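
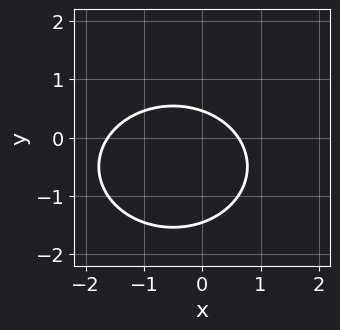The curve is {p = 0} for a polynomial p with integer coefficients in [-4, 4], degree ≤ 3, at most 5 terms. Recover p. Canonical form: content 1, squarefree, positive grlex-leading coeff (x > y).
1. The degree is 2 — the shape is more complex than any degree-1 curve.
2. The integer polynomial consistent with all of this is the stated p.

2*x^2 + 3*y^2 + 2*x + 3*y - 2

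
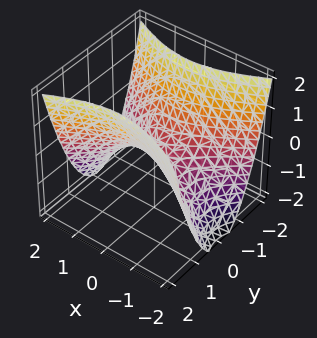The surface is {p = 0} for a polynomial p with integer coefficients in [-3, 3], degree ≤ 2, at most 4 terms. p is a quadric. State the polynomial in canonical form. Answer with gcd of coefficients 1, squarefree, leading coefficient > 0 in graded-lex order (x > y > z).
x^2 - 2*y^2 + 2*z

First, deg p = 2. A saddle surface; a quadric.
Next, symmetries: mirror symmetry x ↦ −x ⇒ only even powers of x; the y ↦ −y reflection is a symmetry, so y appears only in even powers.
Then, from the axis intercepts and sections: it meets the z-axis at z = 0 (among the integer gridlines); it crosses the x-axis at the gridline x = 0; one y-axis crossing is at y = 0.
Finally, matching integer coefficients to the picture gives p.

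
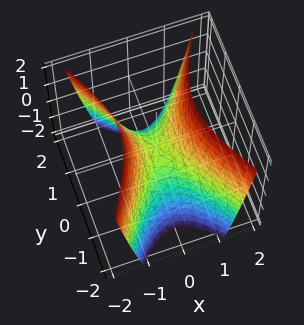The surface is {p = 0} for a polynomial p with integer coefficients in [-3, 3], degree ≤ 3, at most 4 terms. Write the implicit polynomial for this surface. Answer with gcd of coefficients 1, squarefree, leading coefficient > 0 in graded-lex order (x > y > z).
2*x^2 - y^2 - z

First, deg p = 2. A hyperbolic paraboloid; a quadric.
Next, symmetries: mirror symmetry x ↦ −x ⇒ only even powers of x; it's symmetric under y → −y, forcing even powers of y.
Next, checking where it meets the axes: it crosses the z-axis at the gridline z = 0; one x-axis crossing is at x = 0; it crosses the y-axis at the gridline y = 0.
Finally, putting this together gives p.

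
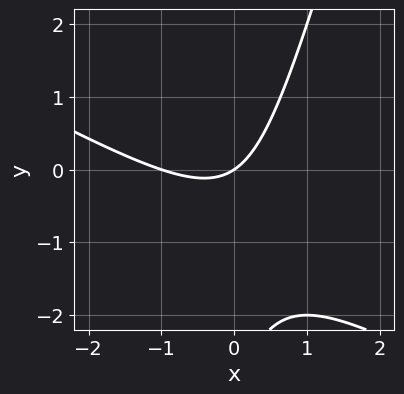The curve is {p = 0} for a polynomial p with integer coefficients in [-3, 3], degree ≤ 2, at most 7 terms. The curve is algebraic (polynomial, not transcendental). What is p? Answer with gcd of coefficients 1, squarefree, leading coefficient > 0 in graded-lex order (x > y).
2*x^2 + 3*x*y - y^2 + 2*x - 3*y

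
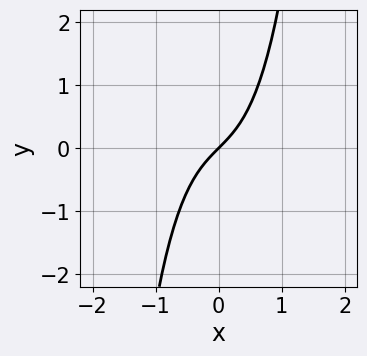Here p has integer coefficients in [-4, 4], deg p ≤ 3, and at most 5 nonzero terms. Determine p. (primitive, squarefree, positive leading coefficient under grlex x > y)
1. deg p = 3. A generic line meets the curve in up to 3 points.
2. Reading off the gridlines: one x-axis crossing is at x = 0; one y-axis crossing is at y = 0.
3. Solving for integer coefficients yields p as stated.

3*x^3 + 2*x - 2*y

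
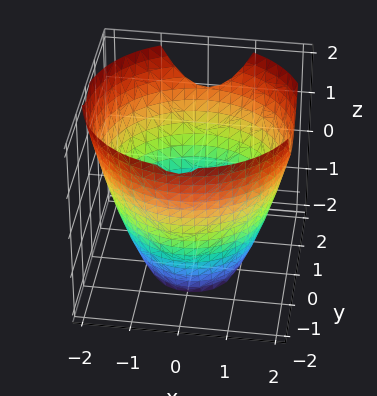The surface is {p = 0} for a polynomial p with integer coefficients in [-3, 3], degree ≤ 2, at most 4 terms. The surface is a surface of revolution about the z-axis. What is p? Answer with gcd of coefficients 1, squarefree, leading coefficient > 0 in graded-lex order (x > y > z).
x^2 + y^2 - z - 3

(a) Degree: no degree-1 surface has this shape, so deg p = 2.
(b) Symmetries: rotational symmetry about the z-axis ⇒ p depends on x, y only through x² + y².
(c) Against the integer gridlines: it misses every integer gridline on the z-axis; a circular section at z = -1 has radius between 1 and 2.
(d) The integer polynomial consistent with all of this is the stated p.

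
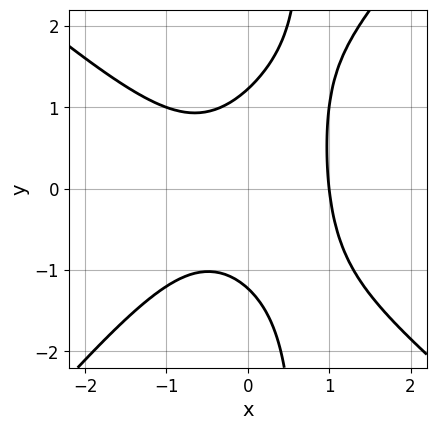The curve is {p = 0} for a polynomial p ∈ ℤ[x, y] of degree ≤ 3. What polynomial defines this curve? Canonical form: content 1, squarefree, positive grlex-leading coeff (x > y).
3*x^3 + x^2*y - 3*x*y^2 + 2*y^2 - 3

(a) The degree is 3 — a generic line meets the curve in up to 3 points.
(b) Against the integer gridlines: it meets the x-axis at x = 1 (among the integer gridlines).
(c) Solving for integer coefficients yields p as stated.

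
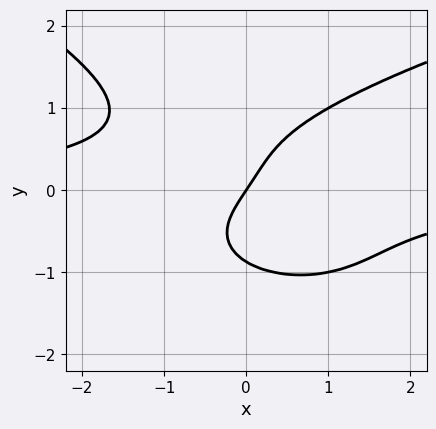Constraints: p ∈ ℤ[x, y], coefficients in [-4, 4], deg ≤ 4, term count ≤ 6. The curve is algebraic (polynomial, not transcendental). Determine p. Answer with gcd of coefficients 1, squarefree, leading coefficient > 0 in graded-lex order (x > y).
x*y^3 + 3*y^4 - 3*x^2*y - 3*x + 2*y

First, the degree is 4 — no degree-3 curve has this shape.
Next, against the integer gridlines: it crosses the y-axis at the gridline y = 0; it meets the x-axis at x = 0 (among the integer gridlines).
Finally, assembling these constraints gives the stated polynomial.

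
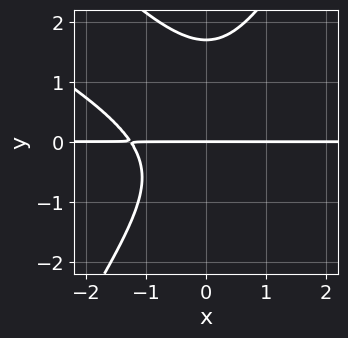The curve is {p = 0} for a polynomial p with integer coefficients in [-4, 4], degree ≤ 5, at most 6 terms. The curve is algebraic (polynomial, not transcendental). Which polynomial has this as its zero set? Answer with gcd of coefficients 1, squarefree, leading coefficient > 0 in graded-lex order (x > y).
x^3*y + 2*x^2*y^2 - y^4 + y^3 + 2*y

First, deg p = 4. A generic line meets the curve in up to 4 points.
Next, observable constraints: every point of the x-axis in the box is on the curve; one y-axis crossing is at y = 0.
Finally, the integer polynomial consistent with all of this is the stated p.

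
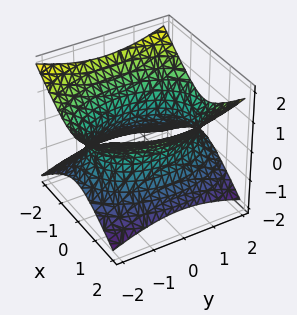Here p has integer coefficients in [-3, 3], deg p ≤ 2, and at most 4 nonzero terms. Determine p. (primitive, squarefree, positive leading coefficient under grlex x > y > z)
First, the degree is 2 — one connected sheet with a waist; a quadric.
Next, symmetries: it's symmetric under y → −y, forcing even powers of y; it's symmetric under x → −x, forcing even powers of x; the z ↦ −z reflection is a symmetry, so z appears only in even powers.
Next, checking where it meets the axes: no z-intercept at any integer in the box.
Finally, the integer polynomial consistent with all of this is the stated p.

2*x^2 + y^2 - 3*z^2 - 3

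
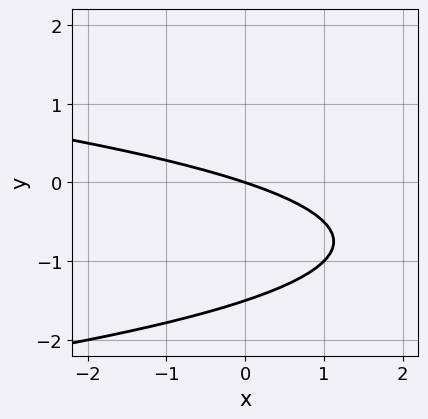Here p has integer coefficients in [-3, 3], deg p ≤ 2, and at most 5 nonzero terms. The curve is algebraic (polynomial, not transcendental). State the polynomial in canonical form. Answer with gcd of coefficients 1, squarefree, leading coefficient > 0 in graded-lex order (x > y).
2*y^2 + x + 3*y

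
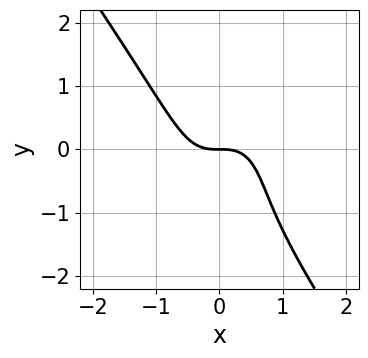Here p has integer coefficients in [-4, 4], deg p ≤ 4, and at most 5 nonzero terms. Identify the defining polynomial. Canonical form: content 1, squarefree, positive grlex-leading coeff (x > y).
The degree is 3 — no degree-2 curve has this shape.
Checking where it meets the axes: one y-axis crossing is at y = 0; one x-axis crossing is at x = 0.
Putting this together gives p.

3*x^3 + y^3 + y^2 + 2*y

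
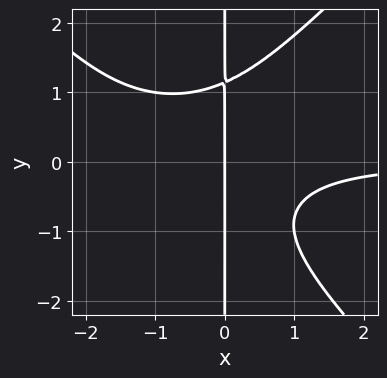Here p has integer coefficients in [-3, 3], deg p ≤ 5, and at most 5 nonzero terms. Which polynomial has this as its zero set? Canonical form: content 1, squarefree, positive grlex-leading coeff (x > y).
2*x^3*y - 2*x*y^3 + 3*x^2*y + 3*x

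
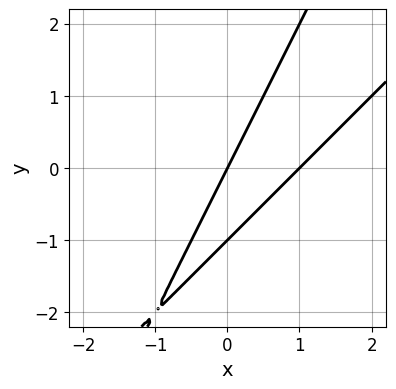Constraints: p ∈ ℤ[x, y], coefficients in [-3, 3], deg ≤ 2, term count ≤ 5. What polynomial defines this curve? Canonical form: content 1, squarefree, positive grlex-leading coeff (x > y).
2*x^2 - 3*x*y + y^2 - 2*x + y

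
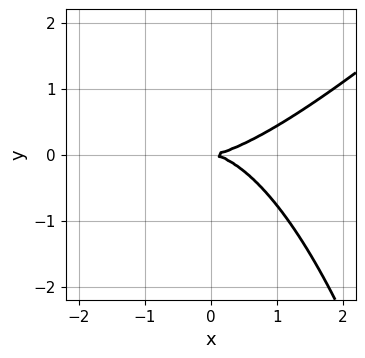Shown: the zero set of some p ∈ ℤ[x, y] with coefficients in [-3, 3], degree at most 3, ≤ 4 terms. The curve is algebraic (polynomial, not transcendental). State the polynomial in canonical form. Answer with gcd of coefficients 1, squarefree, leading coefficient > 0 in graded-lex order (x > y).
(a) The degree is 3 — the shape is more complex than any degree-2 curve.
(b) Checking where it meets the axes: one x-axis crossing is at x = 0; one y-axis crossing is at y = 0.
(c) Assembling these constraints gives the stated polynomial.

x^3 - x^2*y - 3*y^2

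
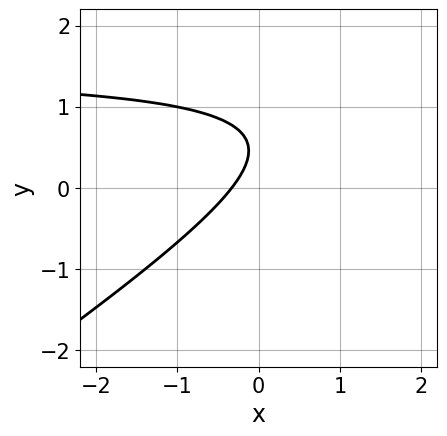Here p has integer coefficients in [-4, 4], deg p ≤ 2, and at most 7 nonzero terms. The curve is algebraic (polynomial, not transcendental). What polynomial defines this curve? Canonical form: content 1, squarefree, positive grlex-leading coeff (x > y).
2*x*y - 3*y^2 - 3*x + 3*y - 1

The degree is 2 — a generic line meets the curve in up to 2 points.
Reading off the gridlines: no y-intercept at any integer in the box.
These observations pin down the coefficients.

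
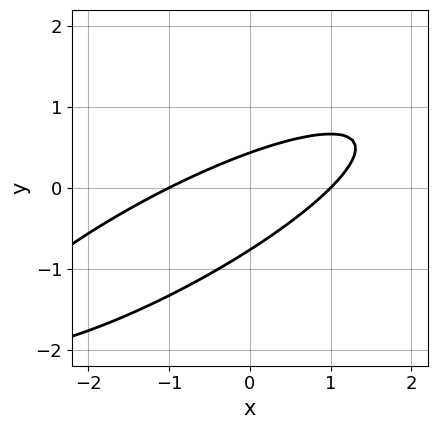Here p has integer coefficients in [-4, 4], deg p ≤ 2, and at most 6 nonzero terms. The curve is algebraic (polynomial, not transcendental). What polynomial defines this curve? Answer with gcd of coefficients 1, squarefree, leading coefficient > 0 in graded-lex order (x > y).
x^2 - 3*x*y + 3*y^2 + y - 1

(a) The degree is 2 — no degree-1 curve has this shape.
(b) Observable constraints: among the integer gridlines, it crosses the x-axis at x ∈ {-1, 1}.
(c) Fitting integer coefficients to these (and the overall shape) gives p.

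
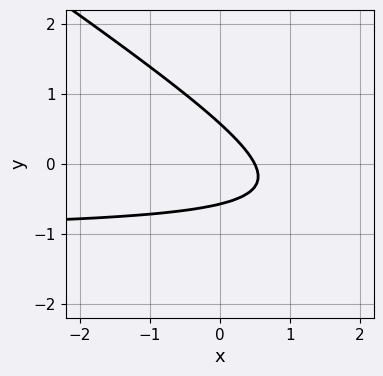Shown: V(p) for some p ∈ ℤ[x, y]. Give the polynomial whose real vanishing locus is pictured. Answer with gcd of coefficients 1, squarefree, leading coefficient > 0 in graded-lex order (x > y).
2*x*y + 3*y^2 + 2*x - 1

First, degree: the shape is more complex than any degree-1 curve, so deg p = 2.
Finally, putting this together gives p.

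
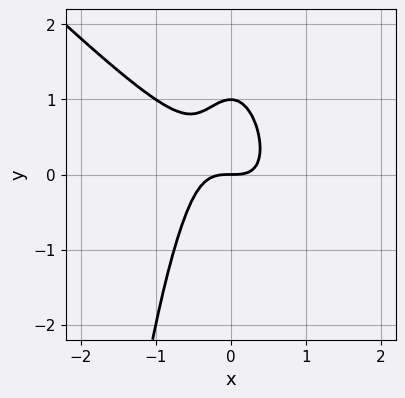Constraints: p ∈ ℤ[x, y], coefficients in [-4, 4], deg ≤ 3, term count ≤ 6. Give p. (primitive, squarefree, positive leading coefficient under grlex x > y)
2*x^3 + 2*x^2*y + y^2 - y

deg p = 3. The shape is more complex than any degree-2 curve.
From the visible intercepts: the y-axis gridline crossings are at y ∈ {0, 1}; it crosses the x-axis at the gridline x = 0.
Putting this together gives p.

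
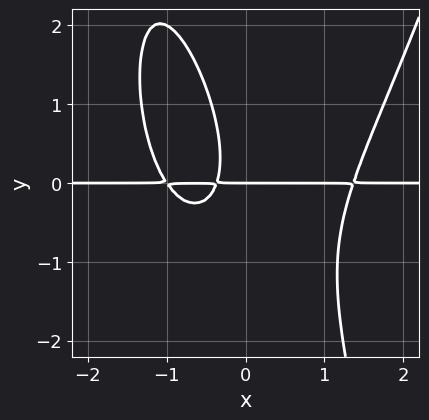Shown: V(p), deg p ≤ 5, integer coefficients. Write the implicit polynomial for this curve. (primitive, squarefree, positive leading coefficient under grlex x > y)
Degree: a generic line meets the curve in up to 4 points, so deg p = 4.
Against the integer gridlines: every point of the x-axis in the box is on the curve; one y-axis crossing is at y = 0.
Putting this together gives p.

2*x^3*y - 2*x*y^2 - y^3 - 3*x*y - y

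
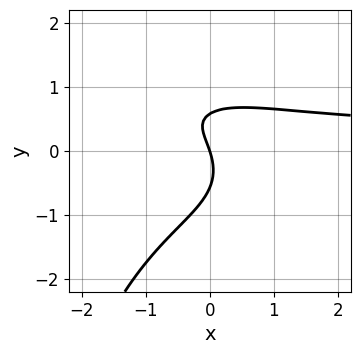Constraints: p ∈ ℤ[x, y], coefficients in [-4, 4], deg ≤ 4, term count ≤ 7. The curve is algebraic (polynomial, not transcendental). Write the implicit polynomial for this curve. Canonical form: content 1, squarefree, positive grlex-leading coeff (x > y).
The degree is 4 — the shape is more complex than any degree-3 curve.
From the visible intercepts: one x-axis crossing is at x = 0; one y-axis crossing is at y = 0.
Fitting integer coefficients to these (and the overall shape) gives p.

2*x^2*y^2 + 3*y^3 + 3*x*y - 3*x - y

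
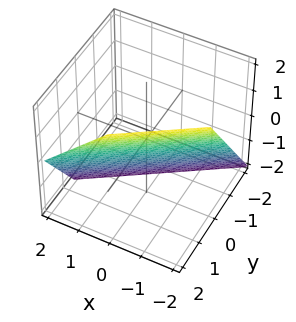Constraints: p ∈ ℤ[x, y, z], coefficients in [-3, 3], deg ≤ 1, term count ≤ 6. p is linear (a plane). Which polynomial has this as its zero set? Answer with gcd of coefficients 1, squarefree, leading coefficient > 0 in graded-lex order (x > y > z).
1. The degree is 1 — the surface is flat (a plane).
2. Against the integer gridlines: it crosses the z-axis at the gridline z = -1; one x-axis crossing is at x = -1.
3. Putting this together gives p.

2*x - 3*y + 2*z + 2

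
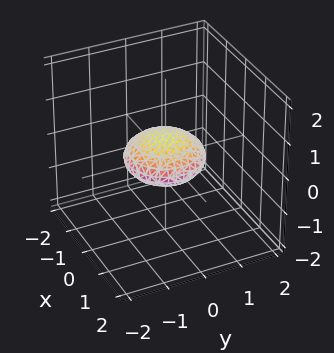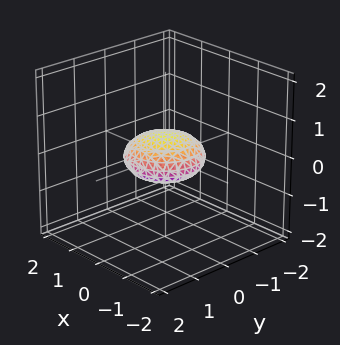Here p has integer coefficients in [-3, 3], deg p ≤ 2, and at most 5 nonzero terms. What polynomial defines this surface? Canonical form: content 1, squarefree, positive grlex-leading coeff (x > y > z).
x^2 + y^2 + 3*z^2 - 1

1. Degree: a generic line meets the surface in up to 2 points, so deg p = 2.
2. Symmetries: the surface is invariant under rotation about z: p = q(x² + y², z).
3. From the visible intercepts: among the integer gridlines, it crosses the x-axis at x ∈ {-1, 1}; the y-axis gridline crossings are at y ∈ {-1, 1}; a circular section at z = 0 has radius exactly 1.
4. These observations pin down the coefficients.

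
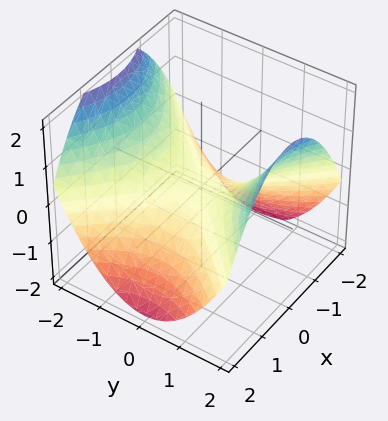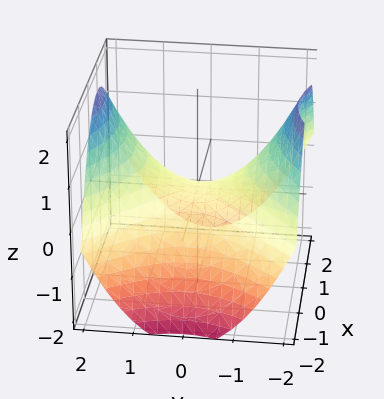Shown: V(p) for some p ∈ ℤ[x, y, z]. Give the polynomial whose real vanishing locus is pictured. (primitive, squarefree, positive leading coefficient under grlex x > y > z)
x^2 - y^2 + 2*z

(a) deg p = 2. A hyperbolic paraboloid; a quadric.
(b) Symmetries: the y ↦ −y reflection is a symmetry, so y appears only in even powers; it's symmetric under x → −x, forcing even powers of x.
(c) Observable constraints: it crosses the x-axis at the gridline x = 0; one y-axis crossing is at y = 0; one z-axis crossing is at z = 0.
(d) Putting this together gives p.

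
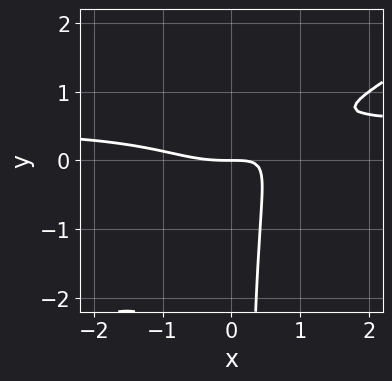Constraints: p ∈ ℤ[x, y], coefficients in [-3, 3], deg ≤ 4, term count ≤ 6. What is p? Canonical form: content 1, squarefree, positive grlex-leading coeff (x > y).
2*x^3*y - 3*x^2*y^2 - x^3 + 3*x*y - 2*y

(a) Degree: the shape is more complex than any degree-3 curve, so deg p = 4.
(b) Against the integer gridlines: it meets the y-axis at y = 0 (among the integer gridlines); one x-axis crossing is at x = 0.
(c) These observations pin down the coefficients.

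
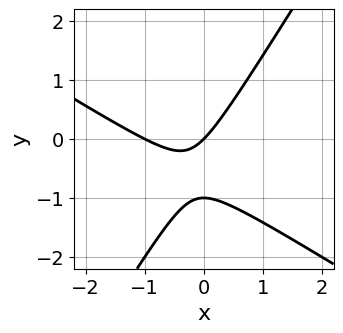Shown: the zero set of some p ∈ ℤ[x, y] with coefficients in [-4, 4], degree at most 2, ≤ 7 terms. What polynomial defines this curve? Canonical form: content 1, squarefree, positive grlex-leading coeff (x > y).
x^2 + x*y - y^2 + x - y

(a) deg p = 2.
(b) From the visible intercepts: the y-axis gridline crossings are at y ∈ {-1, 0}; among the integer gridlines, it crosses the x-axis at x ∈ {-1, 0}.
(c) The integer polynomial consistent with all of this is the stated p.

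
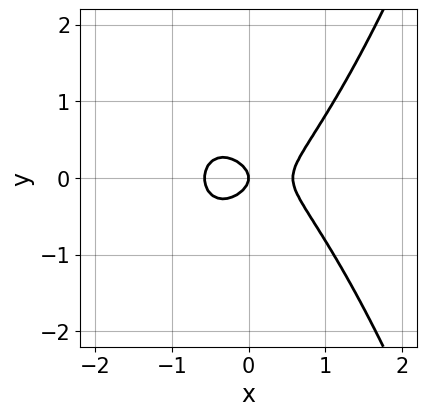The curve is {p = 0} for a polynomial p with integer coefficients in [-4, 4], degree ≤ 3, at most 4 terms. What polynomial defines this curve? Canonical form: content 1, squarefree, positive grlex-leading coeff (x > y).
3*x^3 - 3*y^2 - x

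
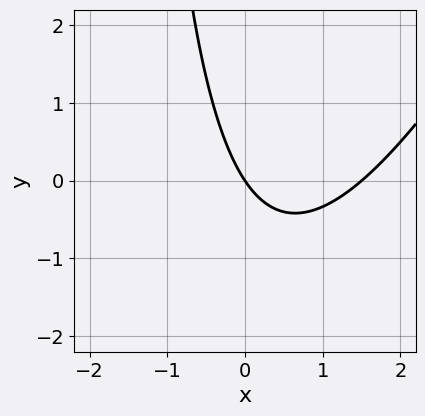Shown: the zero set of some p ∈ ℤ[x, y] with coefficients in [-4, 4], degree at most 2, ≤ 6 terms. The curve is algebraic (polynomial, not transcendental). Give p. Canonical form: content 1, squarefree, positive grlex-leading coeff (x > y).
2*x^2 - x*y - 3*x - 2*y

(a) Degree: no degree-1 curve has this shape, so deg p = 2.
(b) Observable constraints: it crosses the x-axis at the gridline x = 0; it crosses the y-axis at the gridline y = 0.
(c) The integer polynomial consistent with all of this is the stated p.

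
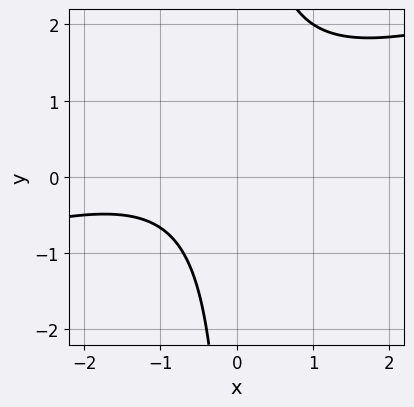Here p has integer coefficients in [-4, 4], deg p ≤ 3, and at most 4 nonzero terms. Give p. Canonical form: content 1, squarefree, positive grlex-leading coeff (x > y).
x^2 - 3*x*y + 2*x + 3

(a) The degree is 2 — the shape is more complex than any degree-1 curve.
(b) From the axis intercepts and sections: no x-intercept at any integer in the box; no y-intercept at any integer in the box.
(c) The integer polynomial consistent with all of this is the stated p.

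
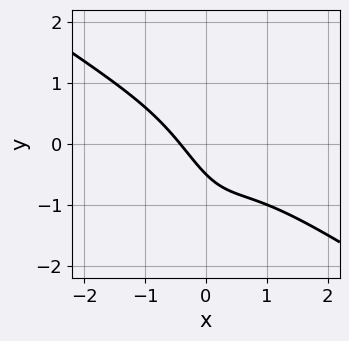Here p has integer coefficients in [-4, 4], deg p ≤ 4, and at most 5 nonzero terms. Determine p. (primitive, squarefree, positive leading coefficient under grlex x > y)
1. The degree is 3 — the shape is more complex than any degree-2 curve.
2. Putting this together gives p.

2*x^3 + 3*x^2*y + 2*x + 2*y + 1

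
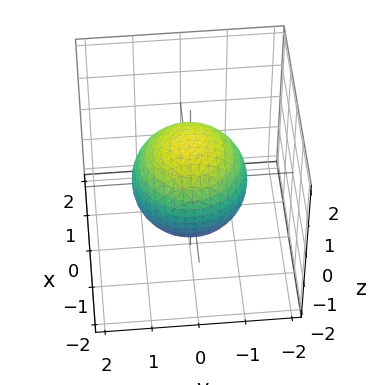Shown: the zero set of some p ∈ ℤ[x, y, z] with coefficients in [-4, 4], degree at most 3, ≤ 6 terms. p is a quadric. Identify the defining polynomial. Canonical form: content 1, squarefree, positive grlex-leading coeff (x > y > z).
2*x^2 + 2*y^2 + 2*z^2 - 3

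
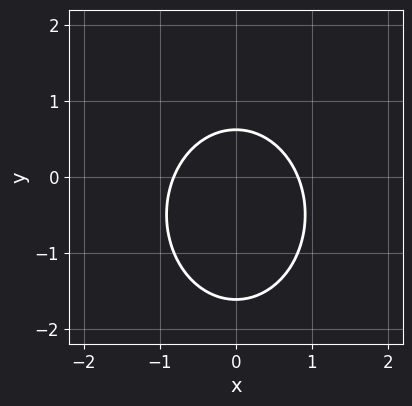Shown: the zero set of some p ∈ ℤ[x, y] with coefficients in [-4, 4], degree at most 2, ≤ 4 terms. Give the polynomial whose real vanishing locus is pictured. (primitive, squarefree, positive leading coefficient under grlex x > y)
The degree is 2 — a generic line meets the curve in up to 2 points.
Symmetries: mirror symmetry x ↦ −x ⇒ only even powers of x.
Assembling these constraints gives the stated polynomial.

3*x^2 + 2*y^2 + 2*y - 2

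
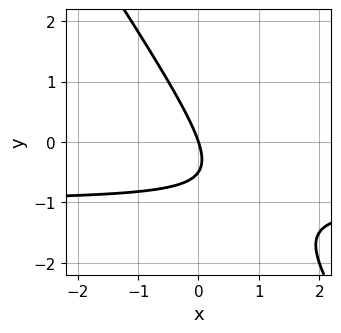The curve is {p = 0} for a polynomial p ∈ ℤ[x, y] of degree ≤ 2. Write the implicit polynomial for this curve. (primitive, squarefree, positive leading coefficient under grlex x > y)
3*x*y + 2*y^2 + 3*x + y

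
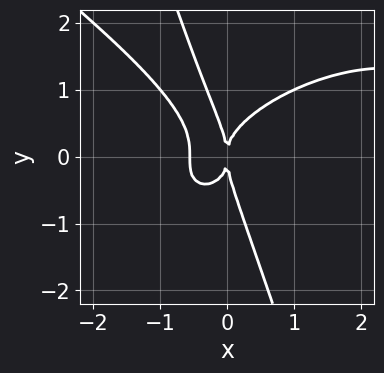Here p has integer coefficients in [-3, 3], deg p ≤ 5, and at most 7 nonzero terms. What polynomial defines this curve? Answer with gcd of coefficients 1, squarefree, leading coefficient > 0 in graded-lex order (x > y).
1. deg p = 4. No degree-3 curve has this shape.
2. From the axis intercepts and sections: it crosses the x-axis at the gridline x = 0; it crosses the y-axis at the gridline y = 0.
3. Together with the visible shape, these determine p as stated.

x^4 + 3*x*y^3 + y^4 - 3*x^3 - 2*x^2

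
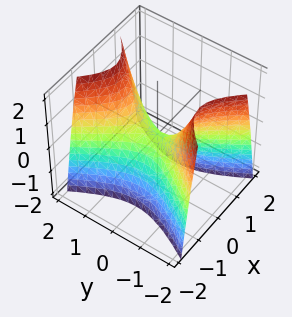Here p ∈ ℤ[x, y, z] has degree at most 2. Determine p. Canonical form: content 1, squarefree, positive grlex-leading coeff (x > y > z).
(a) deg p = 2.
(b) Symmetries: mirror symmetry y ↦ −y ⇒ only even powers of y; it's symmetric under x → −x, forcing even powers of x.
(c) Checking where it meets the axes: it crosses the x-axis at the gridline x = 0; it meets the z-axis at z = 0 (among the integer gridlines); one y-axis crossing is at y = 0.
(d) Solving for integer coefficients yields p as stated.

2*x^2 - y^2 + z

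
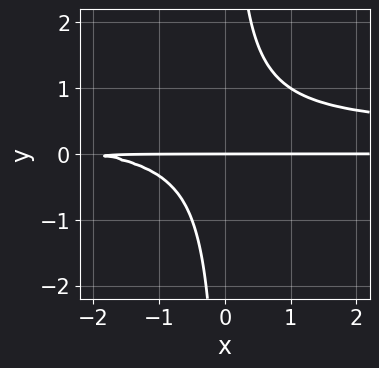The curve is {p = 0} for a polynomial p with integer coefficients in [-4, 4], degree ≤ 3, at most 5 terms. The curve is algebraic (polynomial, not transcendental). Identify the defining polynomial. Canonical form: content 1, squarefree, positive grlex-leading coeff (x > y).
1. deg p = 3.
2. From the visible intercepts: every point of the x-axis in the box is on the curve; one y-axis crossing is at y = 0.
3. Solving for integer coefficients yields p as stated.

3*x*y^2 - x*y - 2*y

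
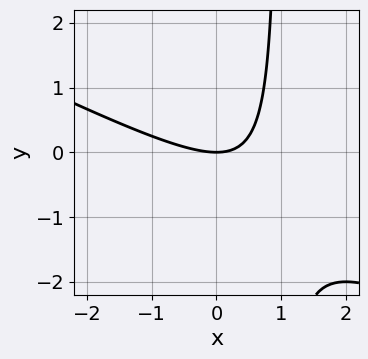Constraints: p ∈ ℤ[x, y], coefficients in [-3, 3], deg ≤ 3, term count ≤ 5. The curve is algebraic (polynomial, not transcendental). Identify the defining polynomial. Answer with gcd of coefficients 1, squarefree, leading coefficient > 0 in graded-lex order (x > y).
x^2 + 2*x*y - 2*y

First, degree: a generic line meets the curve in up to 2 points, so deg p = 2.
Next, checking where it meets the axes: it meets the x-axis at x = 0 (among the integer gridlines); it crosses the y-axis at the gridline y = 0.
Finally, fitting integer coefficients to these (and the overall shape) gives p.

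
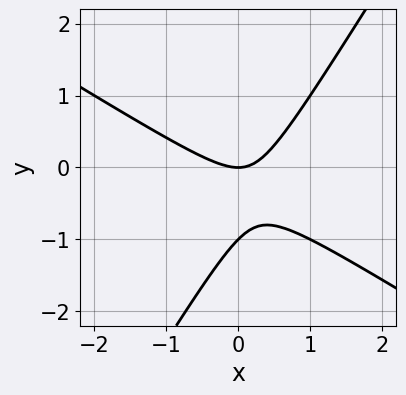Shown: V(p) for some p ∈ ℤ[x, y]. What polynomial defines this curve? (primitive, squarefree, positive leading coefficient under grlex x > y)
x^2 + x*y - y^2 - y

Degree: the shape is more complex than any degree-1 curve, so deg p = 2.
Against the integer gridlines: among the integer gridlines, it crosses the y-axis at y ∈ {-1, 0}; one x-axis crossing is at x = 0.
Matching integer coefficients to the picture gives p.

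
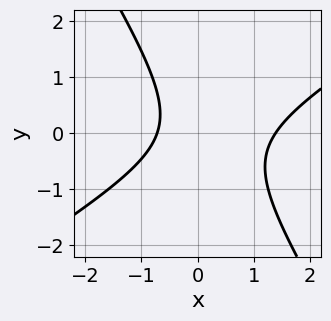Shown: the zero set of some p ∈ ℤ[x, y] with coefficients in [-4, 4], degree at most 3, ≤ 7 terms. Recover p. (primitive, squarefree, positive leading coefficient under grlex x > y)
3*x^2 - 3*x*y - 3*y^2 - 2*x - 3

(a) Degree: the shape is more complex than any degree-1 curve, so deg p = 2.
(b) Observable constraints: the curve avoids every integer y-axis point in the box.
(c) These observations pin down the coefficients.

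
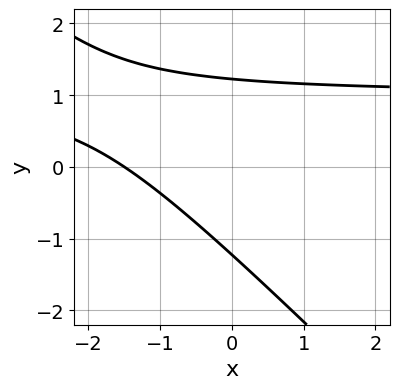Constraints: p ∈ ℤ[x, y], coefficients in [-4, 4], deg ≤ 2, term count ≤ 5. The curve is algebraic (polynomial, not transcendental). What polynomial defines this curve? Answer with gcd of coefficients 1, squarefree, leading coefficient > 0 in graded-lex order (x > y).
First, deg p = 2. A generic line meets the curve in up to 2 points.
Finally, putting this together gives p.

2*x*y + 2*y^2 - 2*x - 3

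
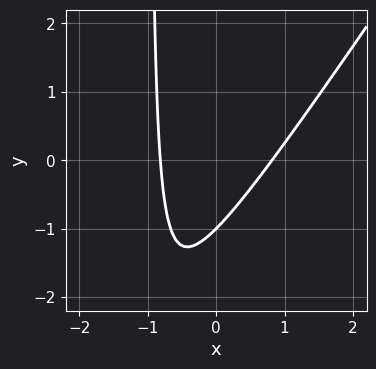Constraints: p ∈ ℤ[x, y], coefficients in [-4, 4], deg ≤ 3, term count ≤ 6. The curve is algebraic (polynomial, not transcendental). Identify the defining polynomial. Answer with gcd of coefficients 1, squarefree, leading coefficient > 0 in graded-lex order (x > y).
1. Degree: no degree-1 curve has this shape, so deg p = 2.
2. Reading off the gridlines: it crosses the y-axis at the gridline y = -1.
3. Solving for integer coefficients yields p as stated.

3*x^2 - 2*x*y - 2*y - 2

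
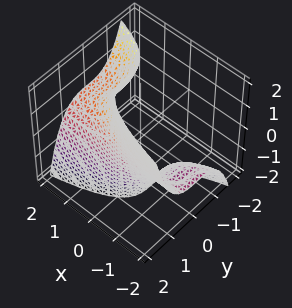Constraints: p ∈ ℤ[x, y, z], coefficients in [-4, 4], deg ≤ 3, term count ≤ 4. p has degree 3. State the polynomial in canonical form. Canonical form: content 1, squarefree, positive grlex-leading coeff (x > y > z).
y^3 + x*z - 1

First, degree: no degree-2 surface has this shape, so deg p = 3.
Next, reading off the gridlines: it misses every integer gridline on the z-axis; one y-axis crossing is at y = 1; it misses every integer gridline on the x-axis.
Finally, matching integer coefficients to the picture gives p.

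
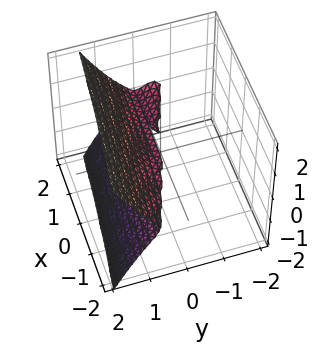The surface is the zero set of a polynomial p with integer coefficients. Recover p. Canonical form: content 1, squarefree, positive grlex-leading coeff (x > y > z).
First, I count 2 distinct pieces.
Then, the degree is 3 — the shape is more complex than any degree-2 surface.
Next, from the axis intercepts and sections: the visible x-axis segment lies entirely on the surface; it crosses the y-axis at the gridline y = 0; one z-axis crossing is at z = 0.
Finally, solving for integer coefficients yields p as stated.

x*y^2 + 3*y^3 - 3*z^2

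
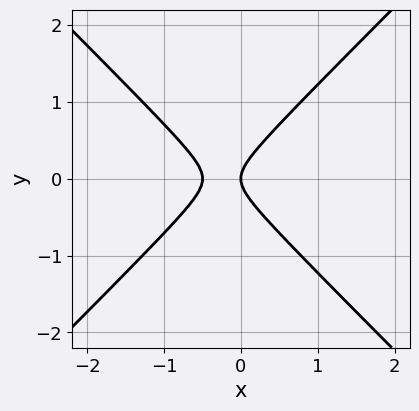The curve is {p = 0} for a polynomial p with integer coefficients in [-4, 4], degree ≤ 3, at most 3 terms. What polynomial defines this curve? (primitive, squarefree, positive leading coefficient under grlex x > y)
First, deg p = 2. A generic line meets the curve in up to 2 points.
Next, symmetries: mirror symmetry y ↦ −y ⇒ only even powers of y.
Next, against the integer gridlines: it crosses the y-axis at the gridline y = 0; it crosses the x-axis at the gridline x = 0.
Finally, putting this together gives p.

2*x^2 - 2*y^2 + x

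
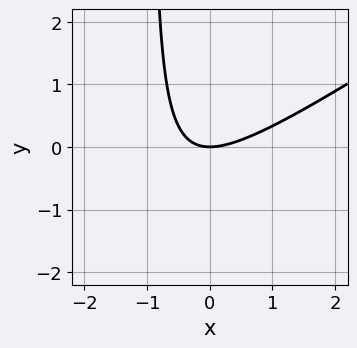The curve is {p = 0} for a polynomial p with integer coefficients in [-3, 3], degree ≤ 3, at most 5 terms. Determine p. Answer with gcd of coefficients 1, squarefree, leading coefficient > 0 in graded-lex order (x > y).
1. Degree: the shape is more complex than any degree-1 curve, so deg p = 2.
2. Against the integer gridlines: one x-axis crossing is at x = 0; it meets the y-axis at y = 0 (among the integer gridlines).
3. The integer polynomial consistent with all of this is the stated p.

2*x^2 - 3*x*y - 3*y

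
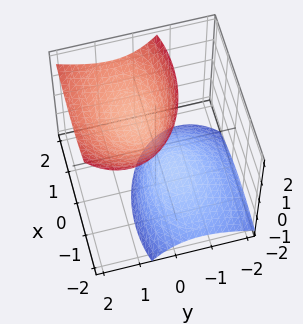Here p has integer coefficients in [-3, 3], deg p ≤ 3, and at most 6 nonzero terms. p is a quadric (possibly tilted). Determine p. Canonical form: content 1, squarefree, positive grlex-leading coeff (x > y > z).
1. I count 2 distinct pieces. They look like related sheets of one shape, so recover p as a whole.
2. deg p = 2. The shape is more complex than any degree-1 surface.
3. Against the integer gridlines: no x-intercept at any integer in the box; the surface avoids every integer y-axis point in the box; among the integer gridlines, it crosses the z-axis at z ∈ {-1, 1}.
4. Putting this together gives p.

x^2 - x*z + 2*y^2 - 2*y*z - z^2 + 1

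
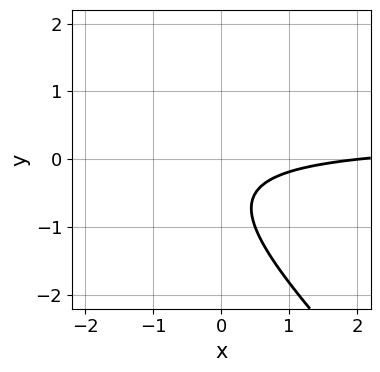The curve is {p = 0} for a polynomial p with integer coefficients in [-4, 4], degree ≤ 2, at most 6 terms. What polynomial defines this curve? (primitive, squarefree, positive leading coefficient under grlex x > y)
3*x*y + 3*y^2 - x + 3*y + 2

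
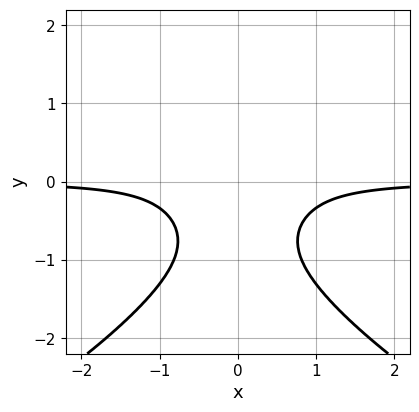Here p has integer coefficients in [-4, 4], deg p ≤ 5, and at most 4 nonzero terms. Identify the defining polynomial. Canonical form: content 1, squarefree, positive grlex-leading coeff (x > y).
y^4 + 3*x^2*y + 1

(a) Degree: no degree-3 curve has this shape, so deg p = 4.
(b) Symmetries: it's symmetric under x → −x, forcing even powers of x.
(c) Observable constraints: the curve avoids every integer y-axis point in the box; no x-intercept at any integer in the box.
(d) Assembling these constraints gives the stated polynomial.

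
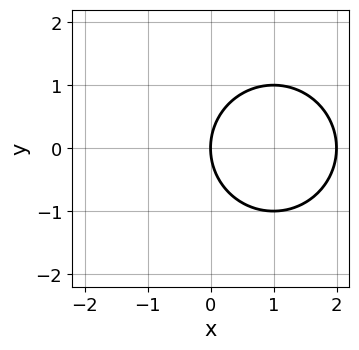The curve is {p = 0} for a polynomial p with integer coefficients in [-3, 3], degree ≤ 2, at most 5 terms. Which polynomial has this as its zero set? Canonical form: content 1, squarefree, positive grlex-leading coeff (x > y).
x^2 + y^2 - 2*x

First, degree: the shape is more complex than any degree-1 curve, so deg p = 2.
Next, symmetries: it's symmetric under y → −y, forcing even powers of y.
Next, observable constraints: among the integer gridlines, it crosses the x-axis at x ∈ {0, 2}; it meets the y-axis at y = 0 (among the integer gridlines).
Finally, matching integer coefficients to the picture gives p.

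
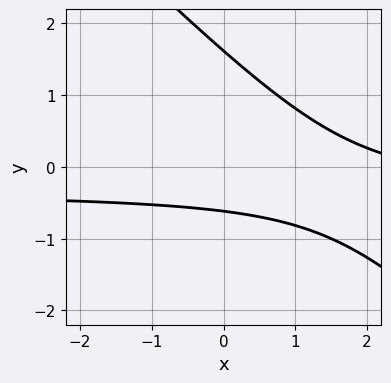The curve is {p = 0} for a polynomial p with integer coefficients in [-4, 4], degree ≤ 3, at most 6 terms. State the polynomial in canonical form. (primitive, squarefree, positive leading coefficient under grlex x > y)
1. deg p = 2. The shape is more complex than any degree-1 curve.
2. Observable constraints: the curve avoids every integer x-axis point in the box.
3. Assembling these constraints gives the stated polynomial.

3*x*y + 3*y^2 + x - 3*y - 3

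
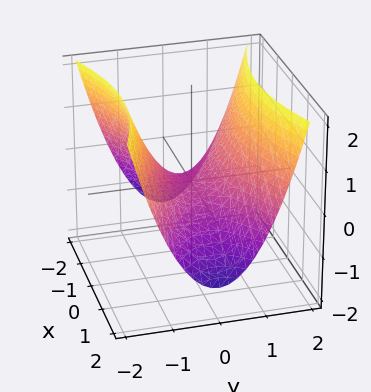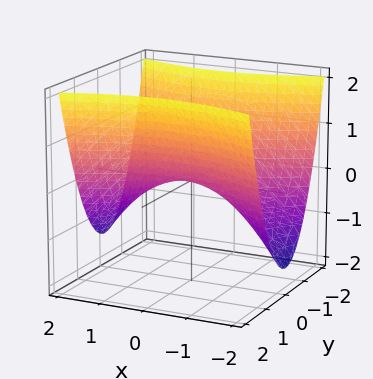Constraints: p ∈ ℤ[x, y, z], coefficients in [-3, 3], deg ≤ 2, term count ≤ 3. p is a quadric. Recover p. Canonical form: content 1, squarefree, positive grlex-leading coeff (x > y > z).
x^2 - 3*y^2 + 3*z

1. The degree is 2 — a saddle surface; a quadric.
2. Symmetries: mirror symmetry x ↦ −x ⇒ only even powers of x; the y ↦ −y reflection is a symmetry, so y appears only in even powers.
3. From the axis intercepts and sections: one y-axis crossing is at y = 0; it crosses the z-axis at the gridline z = 0; one x-axis crossing is at x = 0.
4. Solving for integer coefficients yields p as stated.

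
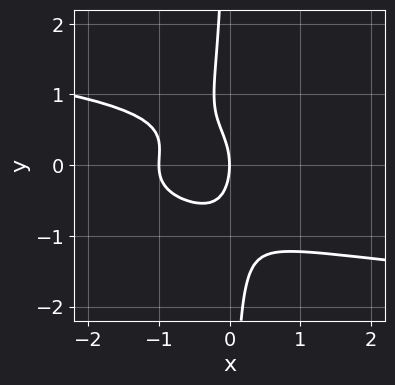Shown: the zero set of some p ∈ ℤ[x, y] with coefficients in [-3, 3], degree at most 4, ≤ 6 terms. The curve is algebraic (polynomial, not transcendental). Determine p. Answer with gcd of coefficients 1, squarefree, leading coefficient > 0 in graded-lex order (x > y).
3*x*y^3 + 2*x^2 + y^2 + 2*x

First, deg p = 4. A generic line meets the curve in up to 4 points.
Next, against the integer gridlines: the x-axis gridline crossings are at x ∈ {-1, 0}; it meets the y-axis at y = 0 (among the integer gridlines).
Finally, putting this together gives p.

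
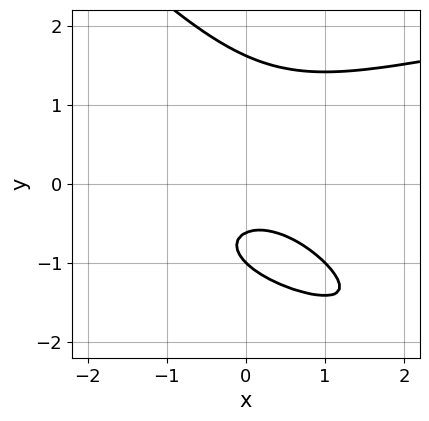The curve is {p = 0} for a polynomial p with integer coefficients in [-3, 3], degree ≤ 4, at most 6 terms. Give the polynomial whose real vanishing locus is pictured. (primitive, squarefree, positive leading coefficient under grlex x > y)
x*y^2 + y^3 - x^2 - 2*y - 1

1. deg p = 3.
2. From the axis intercepts and sections: it misses every integer gridline on the x-axis; one y-axis crossing is at y = -1.
3. Assembling these constraints gives the stated polynomial.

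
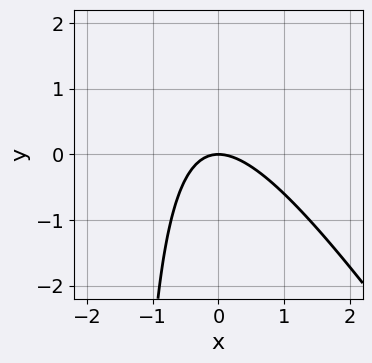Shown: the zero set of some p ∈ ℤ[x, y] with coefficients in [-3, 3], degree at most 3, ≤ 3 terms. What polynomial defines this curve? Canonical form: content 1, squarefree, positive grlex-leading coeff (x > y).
3*x^2 + 2*x*y + 3*y

deg p = 2.
From the axis intercepts and sections: one y-axis crossing is at y = 0; one x-axis crossing is at x = 0.
The integer polynomial consistent with all of this is the stated p.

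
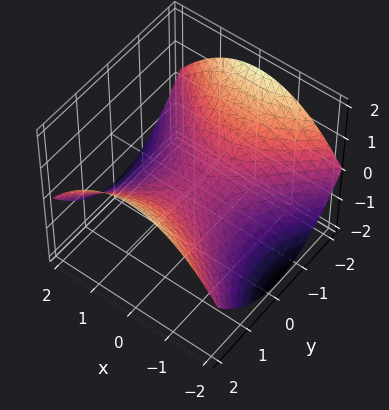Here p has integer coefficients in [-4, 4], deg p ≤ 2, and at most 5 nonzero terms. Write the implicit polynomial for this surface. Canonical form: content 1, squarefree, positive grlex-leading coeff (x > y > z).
x^2 - y^2 + 3*z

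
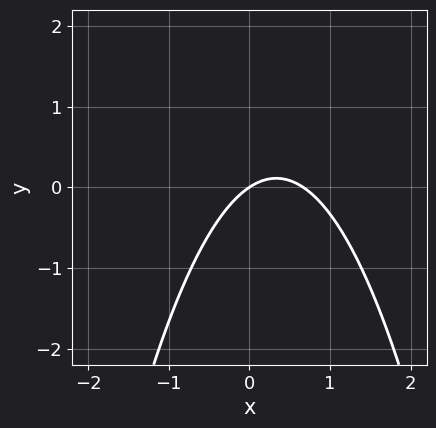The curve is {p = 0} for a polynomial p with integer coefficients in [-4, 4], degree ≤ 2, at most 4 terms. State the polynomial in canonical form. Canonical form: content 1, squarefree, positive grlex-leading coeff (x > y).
deg p = 2. The shape is more complex than any degree-1 curve.
Against the integer gridlines: it meets the x-axis at x = 0 (among the integer gridlines); it crosses the y-axis at the gridline y = 0.
Putting this together gives p.

3*x^2 - 2*x + 3*y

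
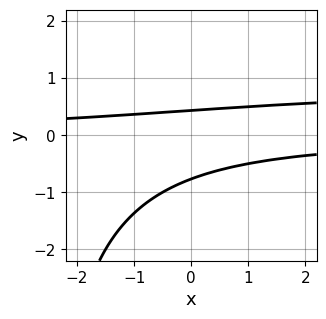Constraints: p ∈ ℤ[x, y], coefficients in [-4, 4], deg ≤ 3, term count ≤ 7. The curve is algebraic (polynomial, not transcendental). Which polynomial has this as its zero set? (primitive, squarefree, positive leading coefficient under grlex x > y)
x*y^2 - x*y + 3*y^2 + y - 1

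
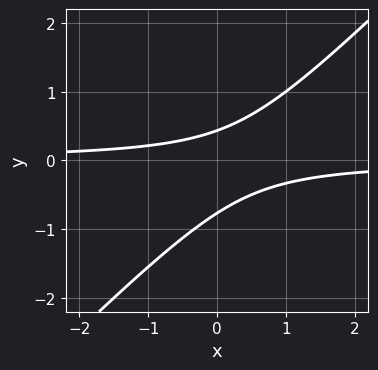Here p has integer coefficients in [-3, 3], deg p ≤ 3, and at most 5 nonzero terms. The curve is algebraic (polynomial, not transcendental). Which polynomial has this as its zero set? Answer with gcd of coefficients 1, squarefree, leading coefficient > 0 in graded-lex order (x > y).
First, degree: no degree-1 curve has this shape, so deg p = 2.
Then, observable constraints: no x-intercept at any integer in the box.
Finally, solving for integer coefficients yields p as stated.

3*x*y - 3*y^2 - y + 1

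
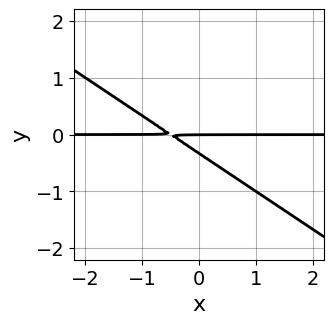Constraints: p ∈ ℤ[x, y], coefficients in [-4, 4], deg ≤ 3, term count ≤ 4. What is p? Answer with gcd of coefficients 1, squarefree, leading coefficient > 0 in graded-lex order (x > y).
(a) Degree: a generic line meets the curve in up to 2 points, so deg p = 2.
(b) Observable constraints: the visible x-axis segment lies entirely on the curve; one y-axis crossing is at y = 0.
(c) Together with the visible shape, these determine p as stated.

2*x*y + 3*y^2 + y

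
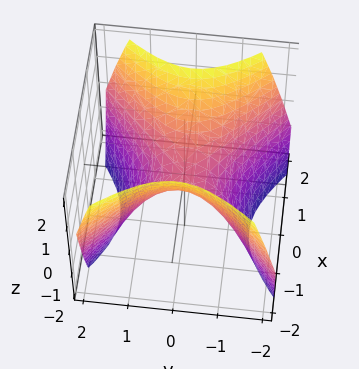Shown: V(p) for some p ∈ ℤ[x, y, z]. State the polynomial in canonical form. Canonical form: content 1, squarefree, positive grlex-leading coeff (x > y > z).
(a) The degree is 2 — a hyperbolic paraboloid; a quadric.
(b) Symmetries: it's symmetric under y → −y, forcing even powers of y; it's symmetric under x → −x, forcing even powers of x.
(c) Against the integer gridlines: one z-axis crossing is at z = 0; it meets the x-axis at x = 0 (among the integer gridlines); one y-axis crossing is at y = 0.
(d) The integer polynomial consistent with all of this is the stated p.

x^2 - y^2 - z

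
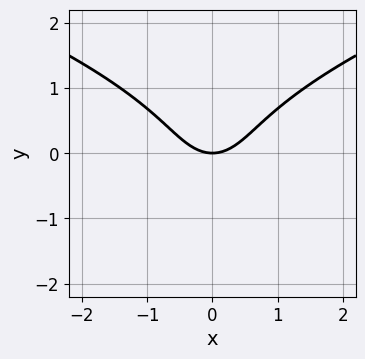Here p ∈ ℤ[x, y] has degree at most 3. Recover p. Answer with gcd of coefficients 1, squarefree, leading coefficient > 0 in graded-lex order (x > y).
y^3 - x^2 + y

1. Degree: a generic line meets the curve in up to 3 points, so deg p = 3.
2. Symmetries: it's symmetric under x → −x, forcing even powers of x.
3. From the axis intercepts and sections: it meets the y-axis at y = 0 (among the integer gridlines); one x-axis crossing is at x = 0.
4. Together with the visible shape, these determine p as stated.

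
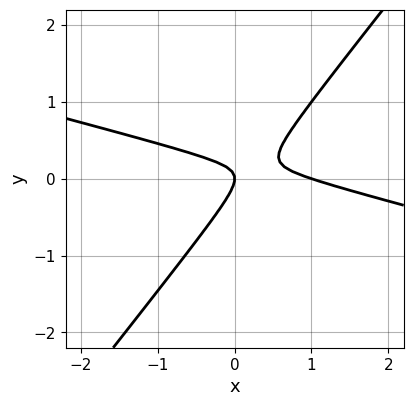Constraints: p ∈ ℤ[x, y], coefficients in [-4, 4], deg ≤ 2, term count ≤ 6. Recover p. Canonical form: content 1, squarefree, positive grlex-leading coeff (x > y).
1. deg p = 2. No degree-1 curve has this shape.
2. From the axis intercepts and sections: it crosses the y-axis at the gridline y = 0; among the integer gridlines, it crosses the x-axis at x ∈ {0, 1}.
3. These observations pin down the coefficients.

x^2 + 3*x*y - 3*y^2 - x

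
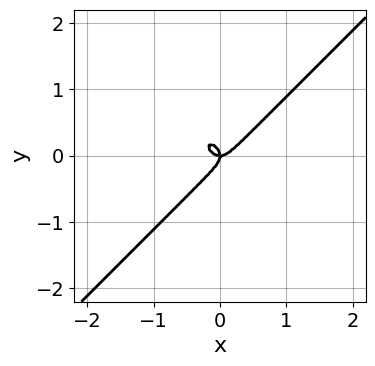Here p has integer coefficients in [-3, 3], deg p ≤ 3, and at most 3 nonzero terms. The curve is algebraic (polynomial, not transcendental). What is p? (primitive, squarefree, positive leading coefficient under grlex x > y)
3*x^3 - 3*y^3 - x*y

First, degree: a generic line meets the curve in up to 3 points, so deg p = 3.
Then, observable constraints: it meets the x-axis at x = 0 (among the integer gridlines); it meets the y-axis at y = 0 (among the integer gridlines).
Finally, these observations pin down the coefficients.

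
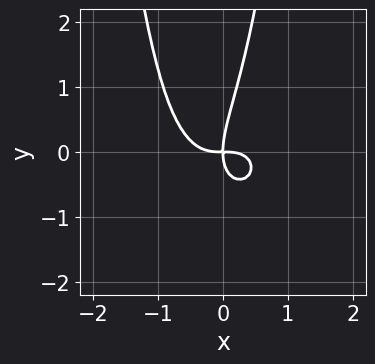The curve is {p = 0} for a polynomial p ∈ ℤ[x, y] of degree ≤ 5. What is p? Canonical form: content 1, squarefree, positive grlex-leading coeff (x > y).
First, degree: no degree-3 curve has this shape, so deg p = 4.
Next, checking where it meets the axes: it crosses the x-axis at the gridline x = 0; it meets the y-axis at y = 0 (among the integer gridlines).
Finally, putting this together gives p.

3*x^4 + 3*x^2*y^2 + 2*x*y^2 - y^3 + 2*x*y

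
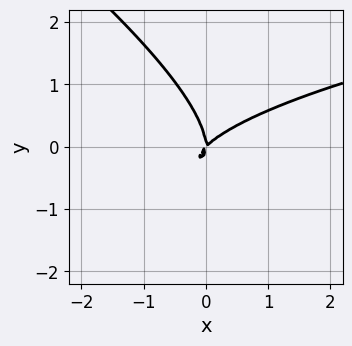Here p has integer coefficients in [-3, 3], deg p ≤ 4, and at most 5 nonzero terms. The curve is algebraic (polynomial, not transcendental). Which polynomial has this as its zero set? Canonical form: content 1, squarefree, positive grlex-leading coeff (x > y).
2*x*y^2 + 3*y^3 - 3*x^2 + 3*x*y

deg p = 3.
Checking where it meets the axes: it crosses the y-axis at the gridline y = 0; one x-axis crossing is at x = 0.
Together with the visible shape, these determine p as stated.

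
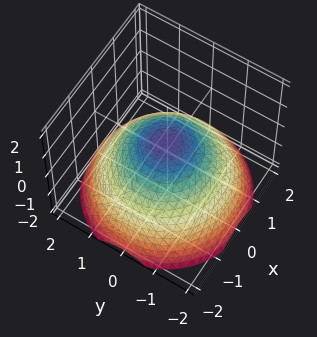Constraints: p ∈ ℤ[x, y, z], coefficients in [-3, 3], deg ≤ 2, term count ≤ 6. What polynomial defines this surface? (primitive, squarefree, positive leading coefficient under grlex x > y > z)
1. The degree is 2 — the shape is more complex than any degree-1 surface.
2. Symmetry: the z-axis is an axis of rotation, so x and y enter only as x² + y².
3. From the visible intercepts: a circular section at z = -1 has radius between 1 and 2; among the integer gridlines, it crosses the y-axis at y ∈ {-1, 1}.
4. Assembling these constraints gives the stated polynomial. Check: (1, 0, 0) on the x-axis lies on the surface, and p(1, 0, 0) = 0. ✓

x^2 + y^2 + 2*z - 1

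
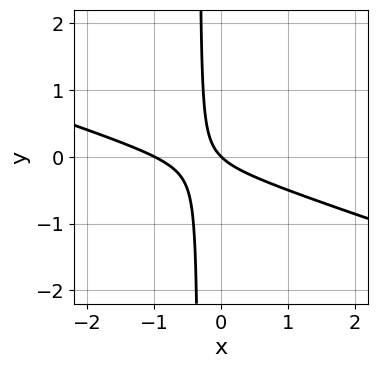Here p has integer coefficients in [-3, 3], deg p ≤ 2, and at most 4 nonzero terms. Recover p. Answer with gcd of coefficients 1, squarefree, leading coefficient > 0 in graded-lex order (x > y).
x^2 + 3*x*y + x + y

1. deg p = 2. A generic line meets the curve in up to 2 points.
2. Against the integer gridlines: the x-axis gridline crossings are at x ∈ {-1, 0}; it crosses the y-axis at the gridline y = 0.
3. Assembling these constraints gives the stated polynomial.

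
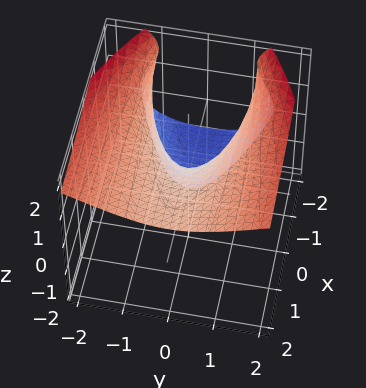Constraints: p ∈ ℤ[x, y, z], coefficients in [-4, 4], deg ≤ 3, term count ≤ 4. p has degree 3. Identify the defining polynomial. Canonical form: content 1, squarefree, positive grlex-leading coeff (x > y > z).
2*x*z^2 + 2*z^3 - 3*y^2 - 3*x

1. deg p = 3. A generic line meets the surface in up to 3 points.
2. Observable constraints: it meets the x-axis at x = 0 (among the integer gridlines); it crosses the z-axis at the gridline z = 0; it meets the y-axis at y = 0 (among the integer gridlines).
3. Together with the visible shape, these determine p as stated.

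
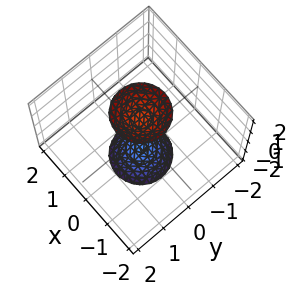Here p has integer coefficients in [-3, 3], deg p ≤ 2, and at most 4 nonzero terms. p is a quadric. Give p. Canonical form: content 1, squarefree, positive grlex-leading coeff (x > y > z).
3*x^2 + 3*y^2 - z^2 + 2

First, I count 2 distinct pieces.
Then, the degree is 2 — two separate bowl-shaped sheets opening away from each other; a quadric.
Then, by symmetry, every cross-section ⟂ z is a circle, so x, y appear only via x² + y²; the z ↦ −z reflection is a symmetry, so z appears only in even powers.
Next, checking where it meets the axes: the surface avoids every integer x-axis point in the box; the surface avoids every integer y-axis point in the box.
Finally, solving for integer coefficients yields p as stated.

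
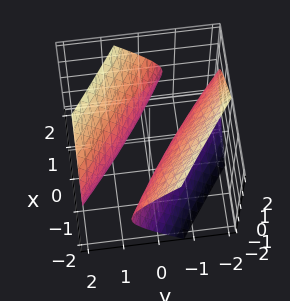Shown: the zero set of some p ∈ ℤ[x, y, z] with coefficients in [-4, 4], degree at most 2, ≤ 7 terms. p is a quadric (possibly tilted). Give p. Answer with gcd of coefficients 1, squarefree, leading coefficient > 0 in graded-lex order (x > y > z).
I count 2 distinct pieces. Treating them together as one polynomial.
deg p = 2. The shape is more complex than any degree-1 surface.
Reading off the gridlines: the surface avoids every integer z-axis point in the box; among the integer gridlines, it crosses the x-axis at x ∈ {-1, 1}.
Solving for integer coefficients yields p as stated.

x^2 + 3*x*y + 2*y^2 - 2*z^2 - 1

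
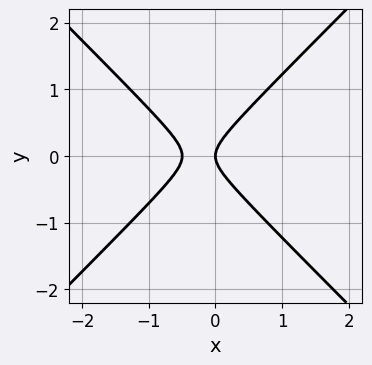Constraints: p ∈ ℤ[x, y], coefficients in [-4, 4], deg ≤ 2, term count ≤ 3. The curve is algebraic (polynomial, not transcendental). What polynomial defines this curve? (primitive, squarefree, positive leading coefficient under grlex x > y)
2*x^2 - 2*y^2 + x

(a) The degree is 2 — no degree-1 curve has this shape.
(b) Symmetries: the y ↦ −y reflection is a symmetry, so y appears only in even powers.
(c) Checking where it meets the axes: it meets the y-axis at y = 0 (among the integer gridlines); it meets the x-axis at x = 0 (among the integer gridlines).
(d) Matching integer coefficients to the picture gives p.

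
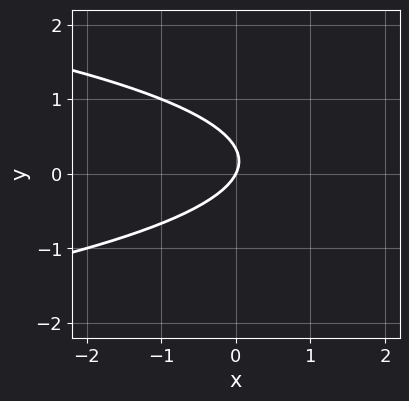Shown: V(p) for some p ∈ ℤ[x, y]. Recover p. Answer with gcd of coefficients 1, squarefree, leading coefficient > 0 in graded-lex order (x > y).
3*y^2 + 2*x - y

First, degree: a generic line meets the curve in up to 2 points, so deg p = 2.
Next, against the integer gridlines: one x-axis crossing is at x = 0; it meets the y-axis at y = 0 (among the integer gridlines).
Finally, putting this together gives p.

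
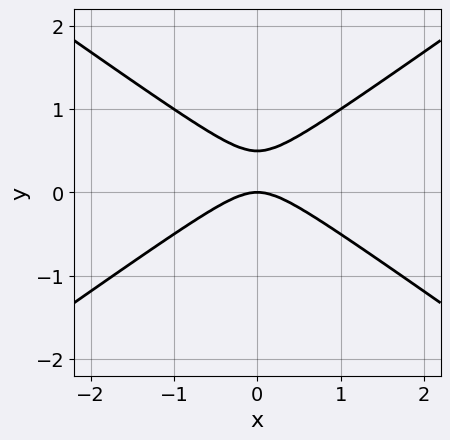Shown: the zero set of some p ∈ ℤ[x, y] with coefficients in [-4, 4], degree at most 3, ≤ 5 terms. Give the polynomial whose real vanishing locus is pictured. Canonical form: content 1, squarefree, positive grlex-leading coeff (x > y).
x^2 - 2*y^2 + y

(a) deg p = 2. A generic line meets the curve in up to 2 points.
(b) Symmetries: the x ↦ −x reflection is a symmetry, so x appears only in even powers.
(c) Checking where it meets the axes: one x-axis crossing is at x = 0; it meets the y-axis at y = 0 (among the integer gridlines).
(d) The integer polynomial consistent with all of this is the stated p.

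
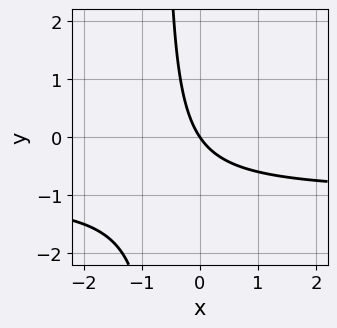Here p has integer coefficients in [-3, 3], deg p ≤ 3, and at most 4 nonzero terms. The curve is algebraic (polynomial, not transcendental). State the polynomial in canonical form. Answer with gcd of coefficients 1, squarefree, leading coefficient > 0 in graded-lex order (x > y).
1. Degree: the shape is more complex than any degree-1 curve, so deg p = 2.
2. From the visible intercepts: one y-axis crossing is at y = 0; it meets the x-axis at x = 0 (among the integer gridlines).
3. Fitting integer coefficients to these (and the overall shape) gives p.

3*x*y + 3*x + 2*y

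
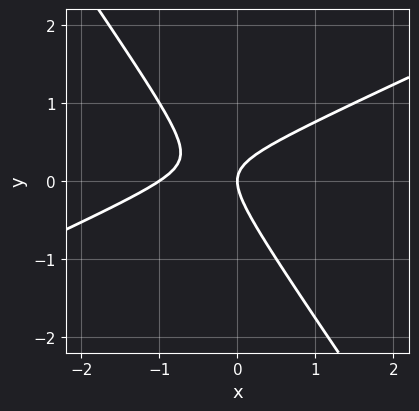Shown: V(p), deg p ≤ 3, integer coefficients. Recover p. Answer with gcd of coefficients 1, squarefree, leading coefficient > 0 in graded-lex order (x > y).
2*x^2 - 3*x*y - 3*y^2 + 2*x

(a) Degree: a generic line meets the curve in up to 2 points, so deg p = 2.
(b) Observable constraints: the x-axis gridline crossings are at x ∈ {-1, 0}; one y-axis crossing is at y = 0.
(c) Matching integer coefficients to the picture gives p.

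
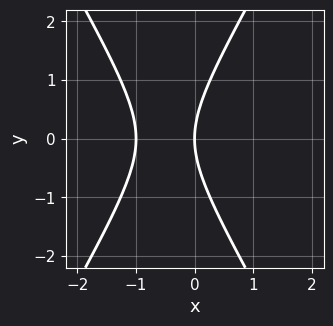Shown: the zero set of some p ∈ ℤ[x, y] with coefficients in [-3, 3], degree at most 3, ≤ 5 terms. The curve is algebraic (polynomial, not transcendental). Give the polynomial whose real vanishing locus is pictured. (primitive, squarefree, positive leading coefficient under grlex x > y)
1. deg p = 2.
2. Symmetries: it's symmetric under y → −y, forcing even powers of y.
3. From the visible intercepts: the x-axis gridline crossings are at x ∈ {-1, 0}; one y-axis crossing is at y = 0.
4. Fitting integer coefficients to these (and the overall shape) gives p.

3*x^2 - y^2 + 3*x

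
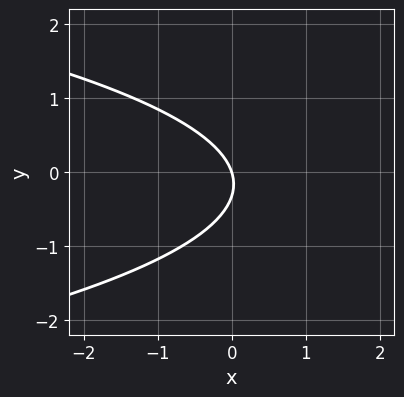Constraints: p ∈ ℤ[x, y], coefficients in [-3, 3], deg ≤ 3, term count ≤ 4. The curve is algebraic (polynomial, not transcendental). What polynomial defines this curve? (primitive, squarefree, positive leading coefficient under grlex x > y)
deg p = 2. A generic line meets the curve in up to 2 points.
Reading off the gridlines: it meets the y-axis at y = 0 (among the integer gridlines); it crosses the x-axis at the gridline x = 0.
The integer polynomial consistent with all of this is the stated p.

3*y^2 + 3*x + y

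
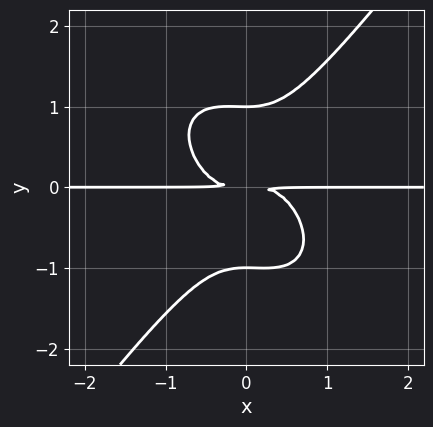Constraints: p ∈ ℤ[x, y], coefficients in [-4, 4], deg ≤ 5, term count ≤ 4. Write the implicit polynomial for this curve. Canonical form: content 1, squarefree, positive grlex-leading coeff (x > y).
First, deg p = 4. The shape is more complex than any degree-3 curve.
Then, observable constraints: the y-axis gridline crossings are at y ∈ {-1, 1}; every point of the x-axis in the box is on the curve.
Finally, the integer polynomial consistent with all of this is the stated p.

3*x^3*y + x^2*y^2 - 2*y^4 + 2*y^2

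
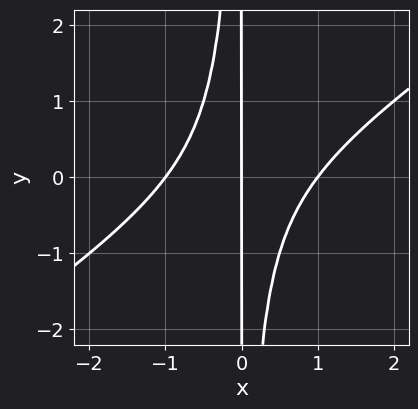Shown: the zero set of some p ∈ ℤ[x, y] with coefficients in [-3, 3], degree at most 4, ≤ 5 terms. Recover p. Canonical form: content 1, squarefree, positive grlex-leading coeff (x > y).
First, the degree is 3 — a generic line meets the curve in up to 3 points.
Next, from the visible intercepts: among the integer gridlines, it crosses the x-axis at x ∈ {-1, 0, 1}; every point of the y-axis in the box is on the curve.
Finally, assembling these constraints gives the stated polynomial.

2*x^3 - 3*x^2*y - 2*x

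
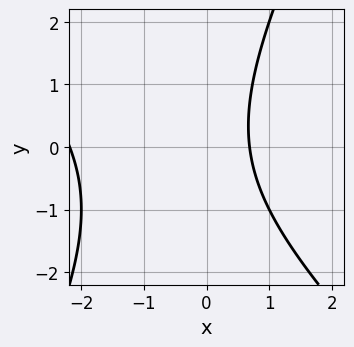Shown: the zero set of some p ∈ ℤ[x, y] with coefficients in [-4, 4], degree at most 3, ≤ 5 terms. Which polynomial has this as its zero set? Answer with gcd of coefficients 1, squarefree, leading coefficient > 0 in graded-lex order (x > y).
2*x^2 + x*y - y^2 + 3*x - 3

First, the degree is 2 — no degree-1 curve has this shape.
Next, reading off the gridlines: the curve avoids every integer y-axis point in the box.
Finally, assembling these constraints gives the stated polynomial.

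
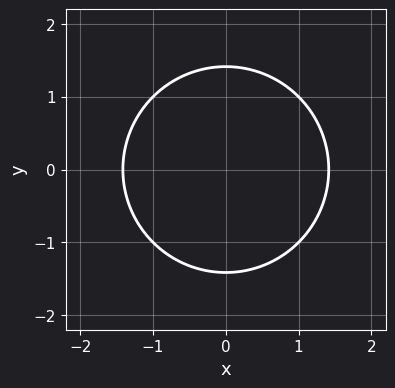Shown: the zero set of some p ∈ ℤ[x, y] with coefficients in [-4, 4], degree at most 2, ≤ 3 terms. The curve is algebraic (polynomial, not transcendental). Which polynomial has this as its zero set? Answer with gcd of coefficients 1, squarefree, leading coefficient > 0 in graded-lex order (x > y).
x^2 + y^2 - 2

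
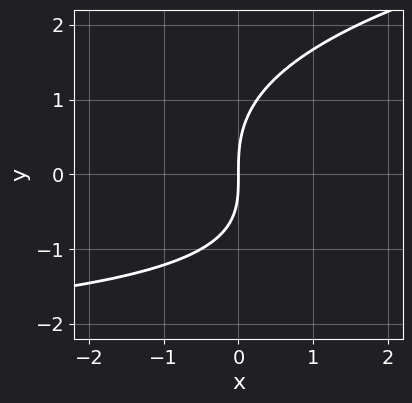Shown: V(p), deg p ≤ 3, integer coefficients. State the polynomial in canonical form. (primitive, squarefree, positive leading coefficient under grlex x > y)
(a) The degree is 3 — the shape is more complex than any degree-2 curve.
(b) Observable constraints: it meets the x-axis at x = 0 (among the integer gridlines); it crosses the y-axis at the gridline y = 0.
(c) Putting this together gives p.

y^3 - x*y - 3*x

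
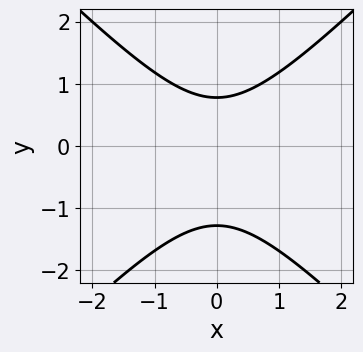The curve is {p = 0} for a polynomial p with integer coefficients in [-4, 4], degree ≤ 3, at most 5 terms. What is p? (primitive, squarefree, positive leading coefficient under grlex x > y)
2*x^2 - 2*y^2 - y + 2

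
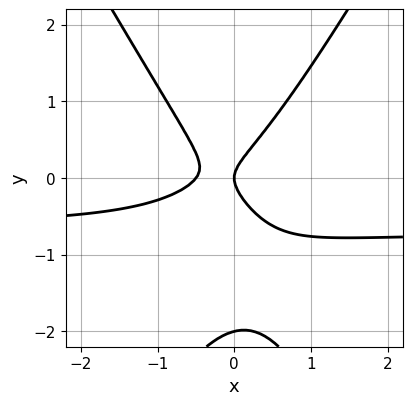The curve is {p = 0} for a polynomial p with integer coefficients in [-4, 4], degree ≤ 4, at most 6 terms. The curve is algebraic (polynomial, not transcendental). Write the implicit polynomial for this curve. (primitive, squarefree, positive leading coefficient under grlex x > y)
First, deg p = 3. A generic line meets the curve in up to 3 points.
Then, observable constraints: one x-axis crossing is at x = 0; among the integer gridlines, it crosses the y-axis at y ∈ {-2, 0}.
Finally, matching integer coefficients to the picture gives p.

3*x^2*y - y^3 + 2*x^2 - 2*y^2 + x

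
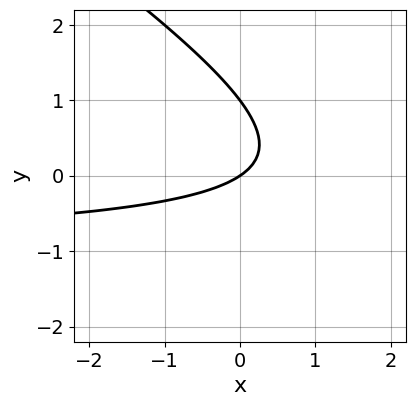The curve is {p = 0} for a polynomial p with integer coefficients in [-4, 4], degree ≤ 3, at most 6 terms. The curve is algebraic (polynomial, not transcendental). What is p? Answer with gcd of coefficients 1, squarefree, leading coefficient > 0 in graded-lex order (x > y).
2*x*y + 3*y^2 + 2*x - 3*y

Degree: no degree-1 curve has this shape, so deg p = 2.
From the axis intercepts and sections: the y-axis gridline crossings are at y ∈ {0, 1}; one x-axis crossing is at x = 0.
These observations pin down the coefficients.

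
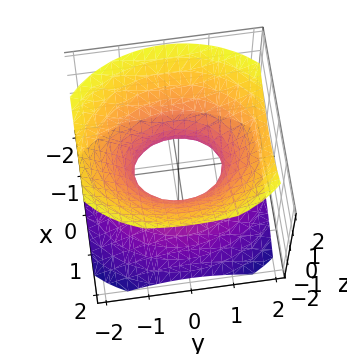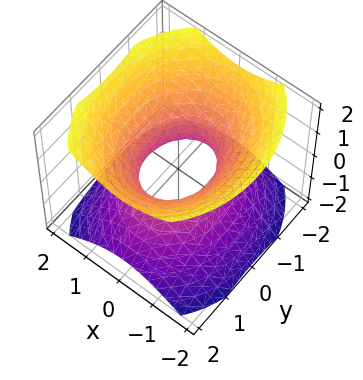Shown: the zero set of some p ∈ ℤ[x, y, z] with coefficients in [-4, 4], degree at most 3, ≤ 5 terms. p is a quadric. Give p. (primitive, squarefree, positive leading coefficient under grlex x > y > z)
3*x^2 + 2*y^2 - 3*z^2 - 2

First, the degree is 2 — one connected sheet with a waist; a quadric.
Then, symmetries: the x ↦ −x reflection is a symmetry, so x appears only in even powers; it's symmetric under y → −y, forcing even powers of y; the z ↦ −z reflection is a symmetry, so z appears only in even powers.
Next, observable constraints: no z-intercept at any integer in the box; the y-axis gridline crossings are at y ∈ {-1, 1}.
Finally, together with the visible shape, these determine p as stated.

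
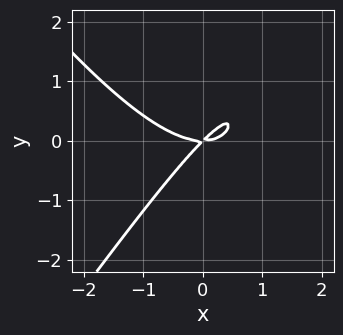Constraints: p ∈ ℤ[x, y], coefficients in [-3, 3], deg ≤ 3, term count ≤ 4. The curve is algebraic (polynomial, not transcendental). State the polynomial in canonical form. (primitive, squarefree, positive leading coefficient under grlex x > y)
2*x^3 - x*y^2 - 3*x*y + 3*y^2

1. deg p = 3. A generic line meets the curve in up to 3 points.
2. From the visible intercepts: it crosses the x-axis at the gridline x = 0; it meets the y-axis at y = 0 (among the integer gridlines).
3. The integer polynomial consistent with all of this is the stated p.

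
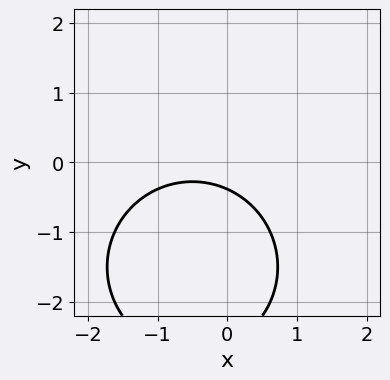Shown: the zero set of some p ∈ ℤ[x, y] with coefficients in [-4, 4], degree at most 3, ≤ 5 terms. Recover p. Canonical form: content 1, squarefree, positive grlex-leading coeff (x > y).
x^2 + y^2 + x + 3*y + 1

The degree is 2 — no degree-1 curve has this shape.
Checking where it meets the axes: it misses every integer gridline on the x-axis.
Fitting integer coefficients to these (and the overall shape) gives p.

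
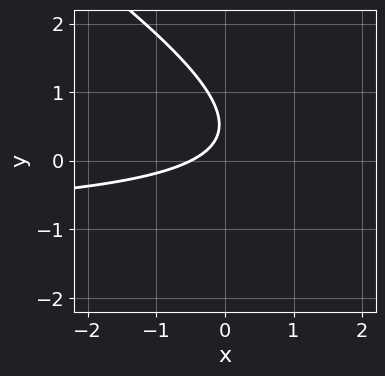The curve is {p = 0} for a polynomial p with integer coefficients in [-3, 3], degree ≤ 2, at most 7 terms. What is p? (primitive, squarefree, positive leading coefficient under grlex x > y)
Degree: a generic line meets the curve in up to 2 points, so deg p = 2.
Observable constraints: the curve avoids every integer y-axis point in the box.
These observations pin down the coefficients.

2*x*y + 3*y^2 + 2*x - 3*y + 1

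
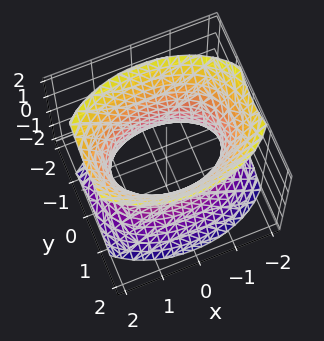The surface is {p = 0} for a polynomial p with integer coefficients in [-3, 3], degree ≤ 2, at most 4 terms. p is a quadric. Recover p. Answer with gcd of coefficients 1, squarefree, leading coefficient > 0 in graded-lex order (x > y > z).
First, degree: an hourglass — one-sheet hyperboloid; a quadric, so deg p = 2.
Next, symmetries: the z ↦ −z reflection is a symmetry, so z appears only in even powers; it's symmetric under x → −x, forcing even powers of x; the y ↦ −y reflection is a symmetry, so y appears only in even powers.
Then, against the integer gridlines: the surface avoids every integer z-axis point in the box; among the integer gridlines, it crosses the y-axis at y ∈ {-1, 1}.
Finally, solving for integer coefficients yields p as stated.

x^2 + 2*y^2 - z^2 - 2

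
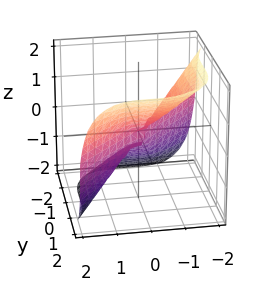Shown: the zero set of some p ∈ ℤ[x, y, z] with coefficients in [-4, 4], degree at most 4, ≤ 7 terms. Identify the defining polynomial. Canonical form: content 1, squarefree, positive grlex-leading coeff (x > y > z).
Degree: a generic line meets the surface in up to 3 points, so deg p = 3.
Against the integer gridlines: one z-axis crossing is at z = 0; it crosses the x-axis at the gridline x = 0.
Matching integer coefficients to the picture gives p.

3*x^3 - 3*y^3 + y^2*z + 2*z^3 + z^2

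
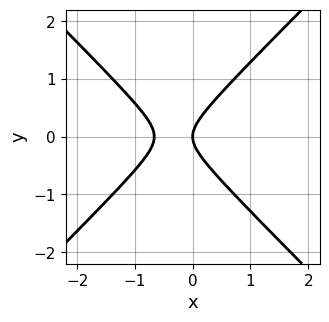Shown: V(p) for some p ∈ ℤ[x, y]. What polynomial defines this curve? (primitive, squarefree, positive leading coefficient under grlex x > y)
3*x^2 - 3*y^2 + 2*x

1. deg p = 2. The shape is more complex than any degree-1 curve.
2. Symmetries: it's symmetric under y → −y, forcing even powers of y.
3. Checking where it meets the axes: one y-axis crossing is at y = 0; one x-axis crossing is at x = 0.
4. These observations pin down the coefficients.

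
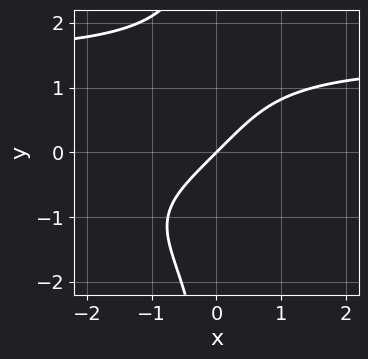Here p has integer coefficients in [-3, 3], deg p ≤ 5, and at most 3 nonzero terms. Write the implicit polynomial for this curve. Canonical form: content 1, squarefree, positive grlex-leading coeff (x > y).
Degree: the shape is more complex than any degree-3 curve, so deg p = 4.
From the visible intercepts: it crosses the x-axis at the gridline x = 0; it crosses the y-axis at the gridline y = 0.
Matching integer coefficients to the picture gives p.

x*y^3 - 3*x + 3*y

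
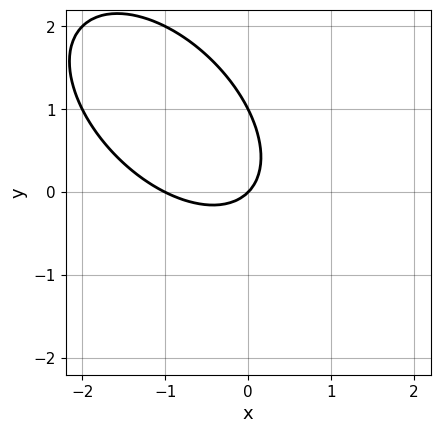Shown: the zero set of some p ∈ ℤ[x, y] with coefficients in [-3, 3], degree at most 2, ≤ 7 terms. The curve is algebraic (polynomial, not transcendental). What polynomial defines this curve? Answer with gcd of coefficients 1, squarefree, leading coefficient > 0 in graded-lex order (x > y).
x^2 + x*y + y^2 + x - y

1. The degree is 2 — a generic line meets the curve in up to 2 points.
2. Reading off the gridlines: among the integer gridlines, it crosses the y-axis at y ∈ {0, 1}; the x-axis gridline crossings are at x ∈ {-1, 0}.
3. Fitting integer coefficients to these (and the overall shape) gives p.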